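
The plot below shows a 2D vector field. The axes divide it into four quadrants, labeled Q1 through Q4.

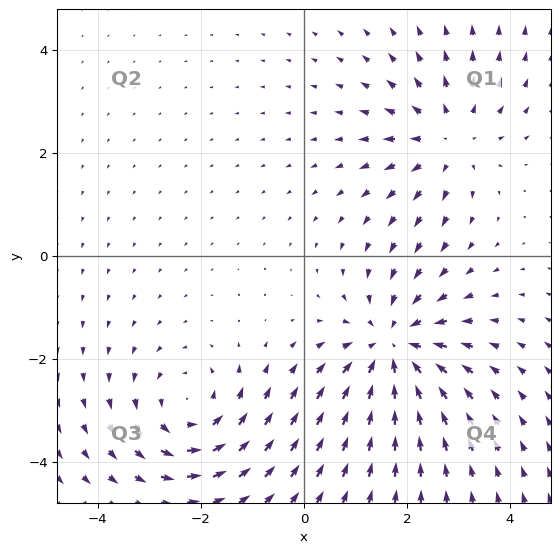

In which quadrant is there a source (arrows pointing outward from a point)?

The source sits at approximately (2.8, 2.3), which lies in quadrant Q1. The divergence there is about +3, positive as expected for a source.

Q1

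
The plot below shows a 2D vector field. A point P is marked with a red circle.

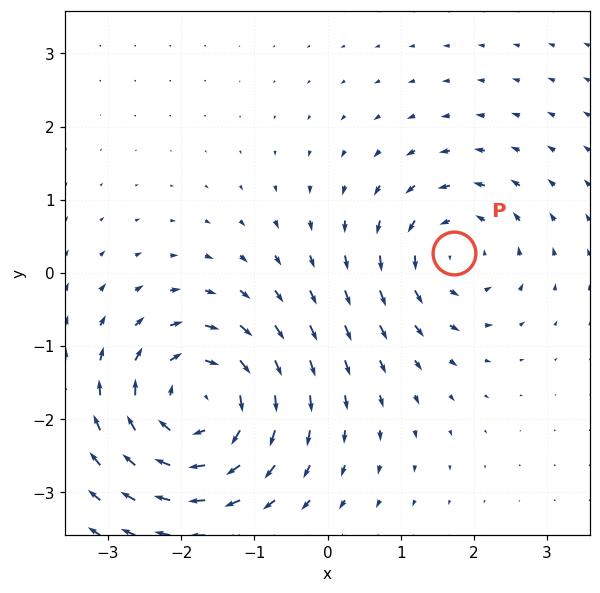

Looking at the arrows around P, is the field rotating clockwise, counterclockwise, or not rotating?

Near P at (1.7, 0.3) the arrows circulate counterclockwise. The curl (z-component) there is about +4; positive curl means counterclockwise rotation.

counterclockwise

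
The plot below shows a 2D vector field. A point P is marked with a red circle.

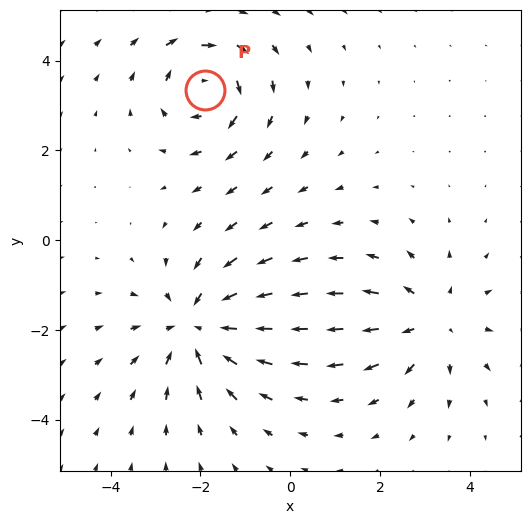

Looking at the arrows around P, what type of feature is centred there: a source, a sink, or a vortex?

vortex

At P (-1.9, 3.4) the arrows circulate clockwise. Divergence ≈0, curl about -4 — near-zero divergence with nonzero curl is a vortex.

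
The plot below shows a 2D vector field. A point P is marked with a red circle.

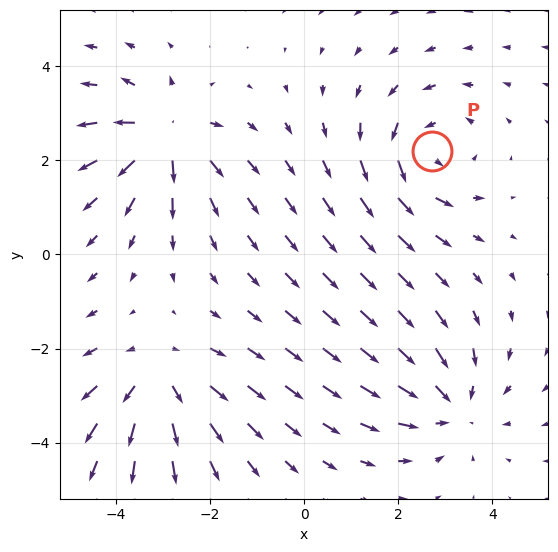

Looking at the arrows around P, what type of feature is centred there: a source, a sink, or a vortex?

vortex

At P (2.7, 2.2) the arrows circulate counterclockwise. Divergence ≈0, curl about +4 — near-zero divergence with nonzero curl is a vortex.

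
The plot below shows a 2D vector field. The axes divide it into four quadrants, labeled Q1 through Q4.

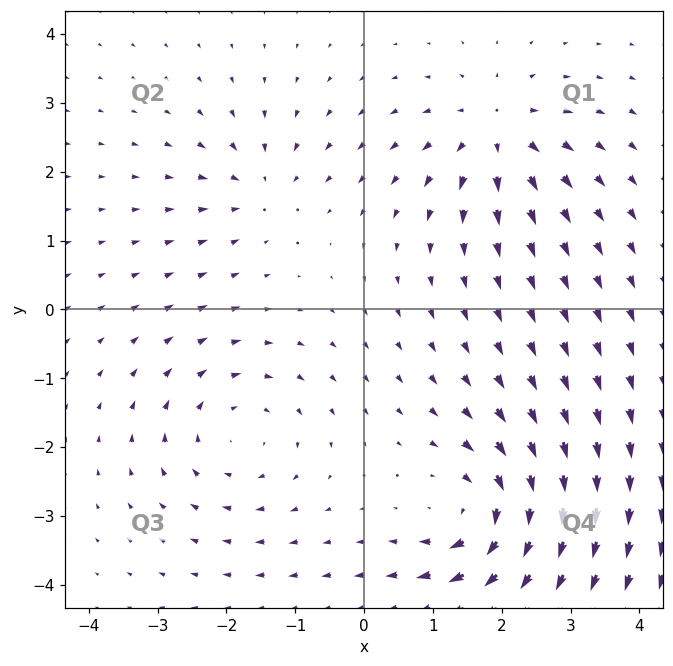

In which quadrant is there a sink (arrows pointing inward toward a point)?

Q2

The sink sits at approximately (-1.5, 1.8), which lies in quadrant Q2. The divergence there is about -3, negative as expected for a sink.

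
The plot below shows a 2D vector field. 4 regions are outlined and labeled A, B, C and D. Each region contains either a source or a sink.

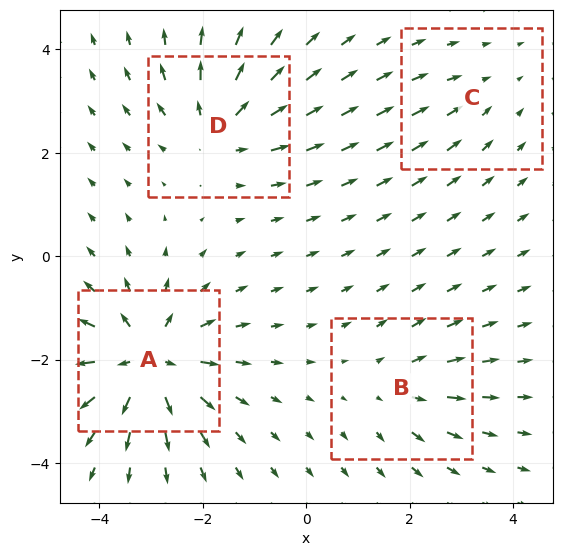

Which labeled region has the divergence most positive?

Divergence at each region's feature centre — A: about +8, B: about +3, C: about -2, D: about +5. Region A is most positive.

A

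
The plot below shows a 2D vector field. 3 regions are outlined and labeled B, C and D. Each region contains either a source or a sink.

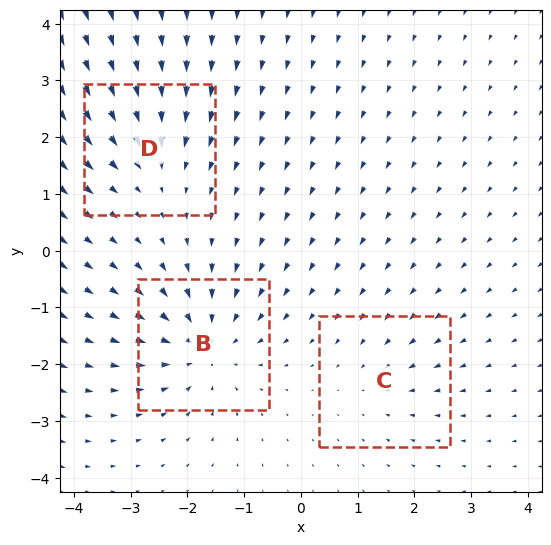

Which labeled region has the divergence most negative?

B

Divergence at each region's feature centre — B: about -5, C: about -2, D: about -3. Region B is most negative.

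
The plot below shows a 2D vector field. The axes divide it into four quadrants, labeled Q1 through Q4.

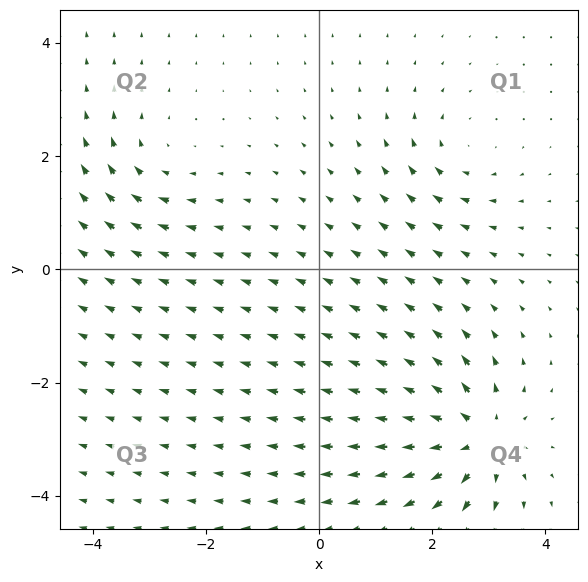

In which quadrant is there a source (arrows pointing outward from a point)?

Q4

The source sits at approximately (2.8, -3.0), which lies in quadrant Q4. The divergence there is about +6, positive as expected for a source.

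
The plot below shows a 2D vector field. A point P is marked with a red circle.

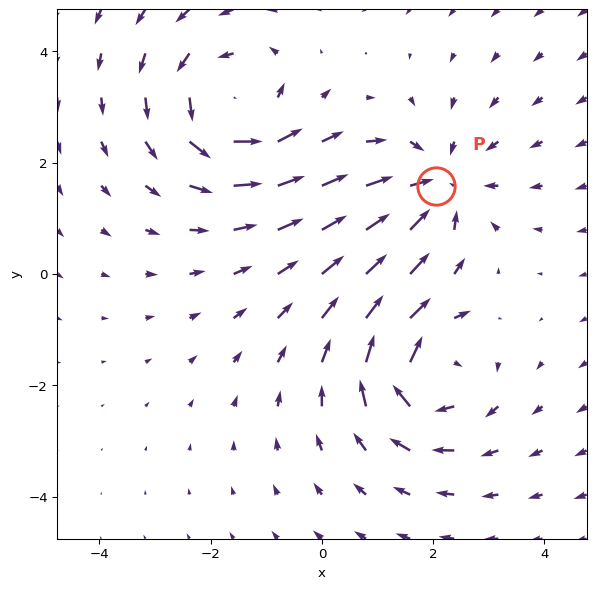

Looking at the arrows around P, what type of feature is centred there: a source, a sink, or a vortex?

At P (2.0, 1.6) the arrows converge inward. Divergence about -4, curl ≈0 — negative divergence with near-zero curl is a sink.

sink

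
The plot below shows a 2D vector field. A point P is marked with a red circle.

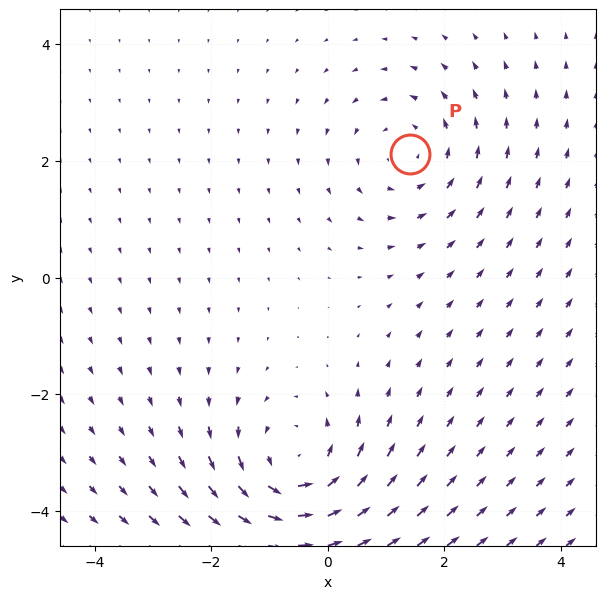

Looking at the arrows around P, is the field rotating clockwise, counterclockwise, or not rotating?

Near P at (1.4, 2.1) the arrows circulate counterclockwise. The curl (z-component) there is about +2; positive curl means counterclockwise rotation.

counterclockwise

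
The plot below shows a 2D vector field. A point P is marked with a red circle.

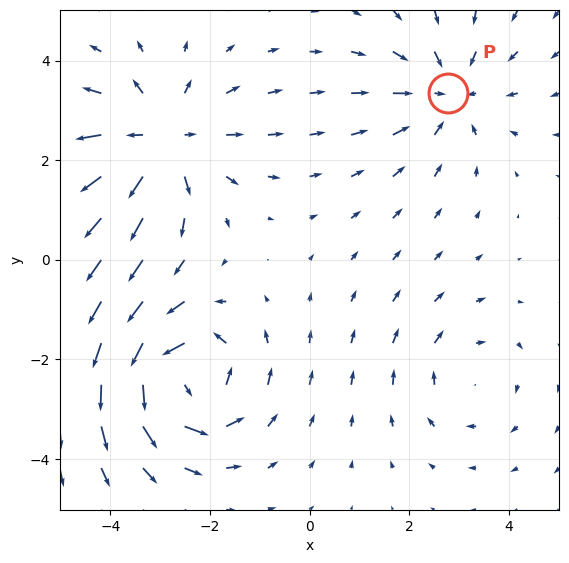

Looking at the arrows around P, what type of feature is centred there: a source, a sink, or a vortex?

sink

At P (2.8, 3.4) the arrows converge inward. Divergence about -3, curl ≈0 — negative divergence with near-zero curl is a sink.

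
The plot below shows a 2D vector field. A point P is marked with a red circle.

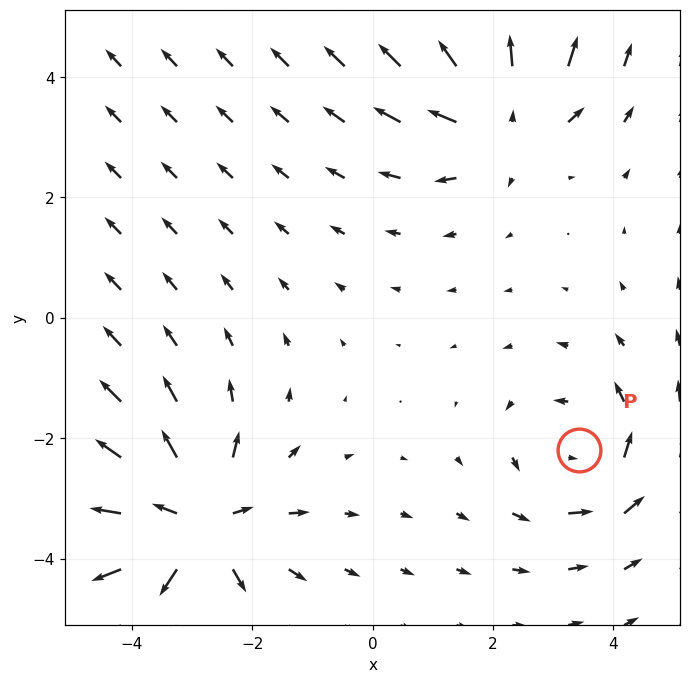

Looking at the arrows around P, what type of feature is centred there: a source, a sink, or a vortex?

vortex

At P (3.4, -2.2) the arrows circulate counterclockwise. Divergence ≈0, curl about +3 — near-zero divergence with nonzero curl is a vortex.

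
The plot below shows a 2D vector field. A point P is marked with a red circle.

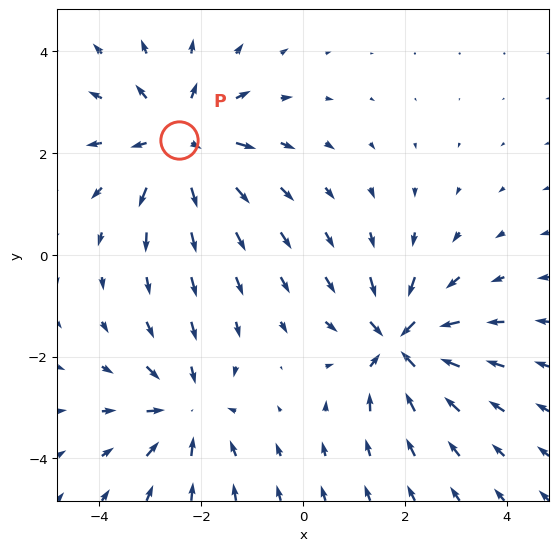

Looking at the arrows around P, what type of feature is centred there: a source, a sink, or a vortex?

At P (-2.4, 2.2) the arrows spread outward. Divergence about +4, curl ≈0 — positive divergence with near-zero curl is a source.

source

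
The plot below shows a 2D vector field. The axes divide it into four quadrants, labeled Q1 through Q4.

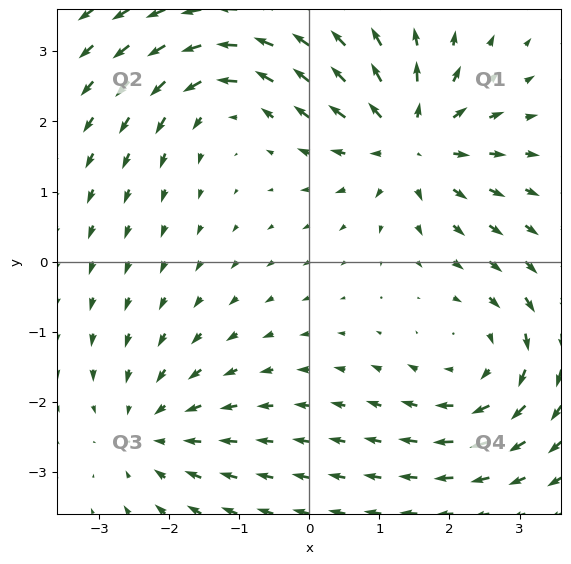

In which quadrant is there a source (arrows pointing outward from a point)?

The source sits at approximately (1.4, 1.7), which lies in quadrant Q1. The divergence there is about +5, positive as expected for a source.

Q1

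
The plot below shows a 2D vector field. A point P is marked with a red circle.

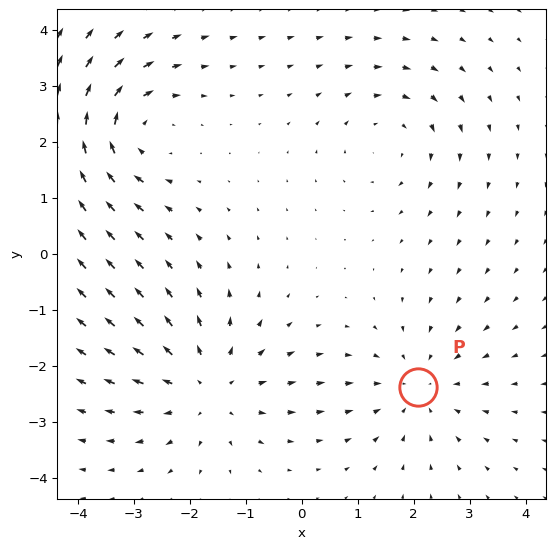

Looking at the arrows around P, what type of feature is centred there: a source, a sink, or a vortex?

sink

At P (2.1, -2.4) the arrows converge inward. Divergence about -3, curl ≈0 — negative divergence with near-zero curl is a sink.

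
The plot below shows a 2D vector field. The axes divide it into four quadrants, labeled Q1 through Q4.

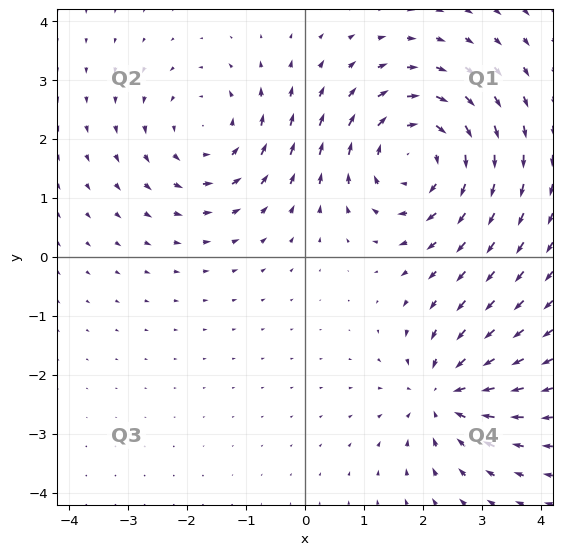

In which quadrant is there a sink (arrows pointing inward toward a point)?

Q4

The sink sits at approximately (2.4, -2.3), which lies in quadrant Q4. The divergence there is about -4, negative as expected for a sink.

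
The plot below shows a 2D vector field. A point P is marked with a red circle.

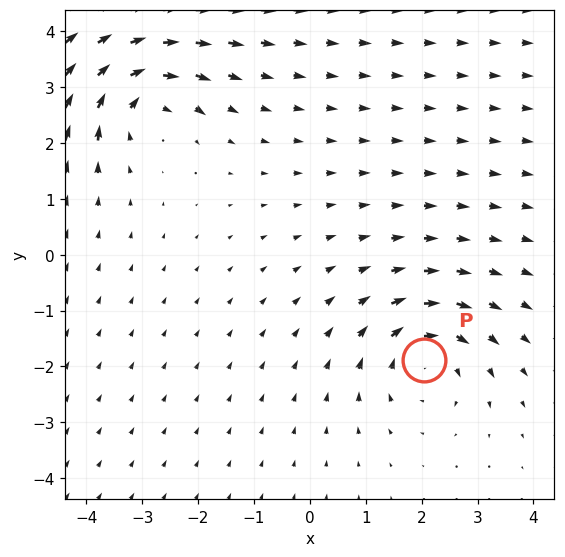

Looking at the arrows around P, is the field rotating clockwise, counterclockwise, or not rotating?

Near P at (2.0, -1.9) the arrows circulate clockwise. The curl (z-component) there is about -3; negative curl means clockwise rotation.

clockwise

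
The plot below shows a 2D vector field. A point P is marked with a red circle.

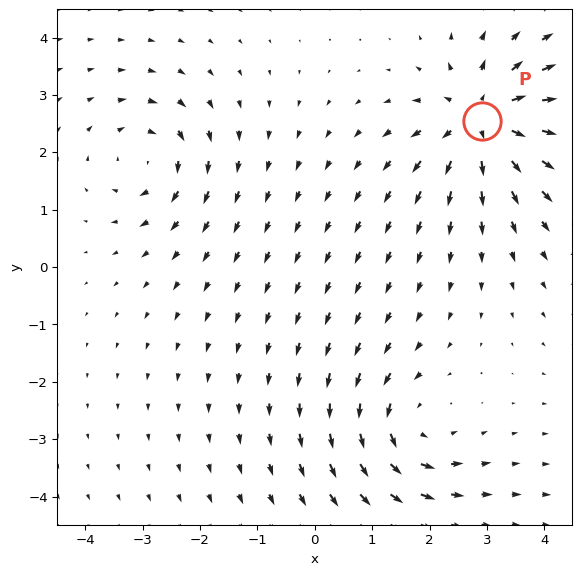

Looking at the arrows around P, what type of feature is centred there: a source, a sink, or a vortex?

source

At P (2.9, 2.5) the arrows spread outward. Divergence about +5, curl ≈0 — positive divergence with near-zero curl is a source.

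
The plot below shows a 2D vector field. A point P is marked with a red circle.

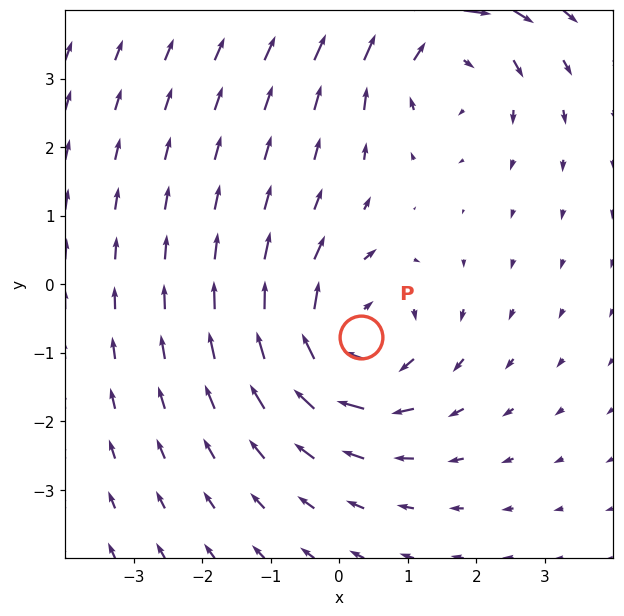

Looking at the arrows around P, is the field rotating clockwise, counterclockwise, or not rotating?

Near P at (0.3, -0.8) the arrows circulate clockwise. The curl (z-component) there is about -5; negative curl means clockwise rotation.

clockwise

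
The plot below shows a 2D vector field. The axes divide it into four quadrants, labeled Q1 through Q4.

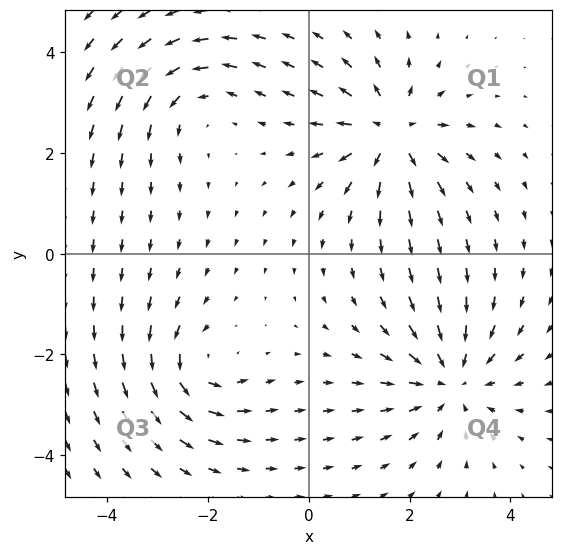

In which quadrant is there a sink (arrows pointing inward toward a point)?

Q4

The sink sits at approximately (2.8, -2.5), which lies in quadrant Q4. The divergence there is about -3, negative as expected for a sink.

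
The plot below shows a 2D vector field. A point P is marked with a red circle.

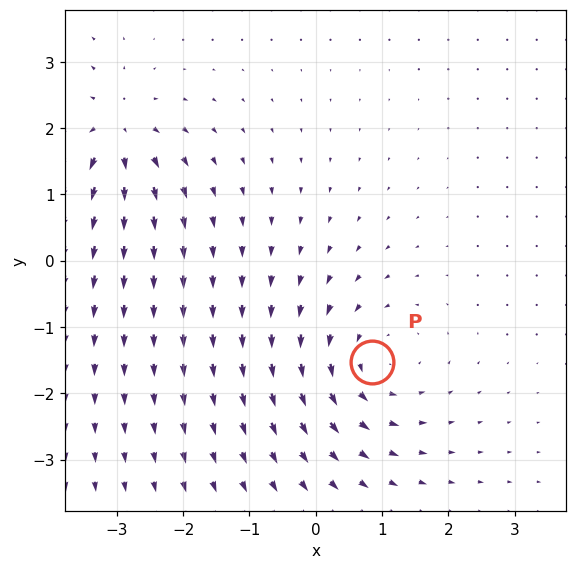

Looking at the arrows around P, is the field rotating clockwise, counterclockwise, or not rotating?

Near P at (0.8, -1.5) the arrows circulate counterclockwise. The curl (z-component) there is about +2; positive curl means counterclockwise rotation.

counterclockwise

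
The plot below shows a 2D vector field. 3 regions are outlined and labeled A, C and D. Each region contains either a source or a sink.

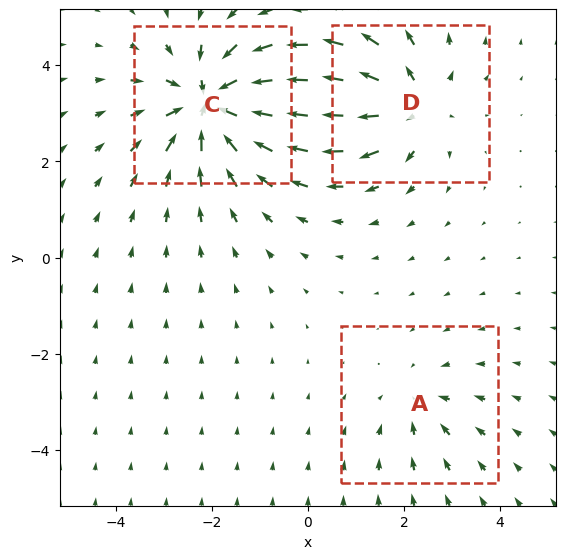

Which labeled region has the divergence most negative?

C

Divergence at each region's feature centre — A: about -2, C: about -6, D: about +4. Region C is most negative.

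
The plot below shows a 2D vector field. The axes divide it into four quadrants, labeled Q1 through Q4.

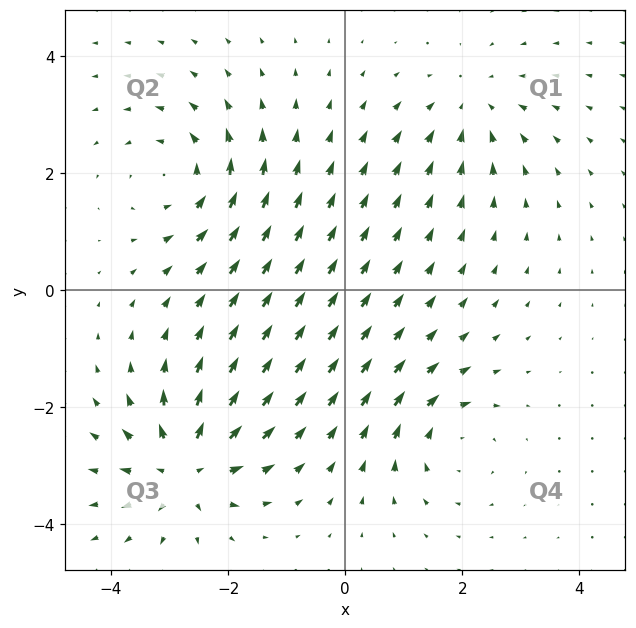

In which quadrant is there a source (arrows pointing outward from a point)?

The source sits at approximately (-2.7, -3.0), which lies in quadrant Q3. The divergence there is about +6, positive as expected for a source.

Q3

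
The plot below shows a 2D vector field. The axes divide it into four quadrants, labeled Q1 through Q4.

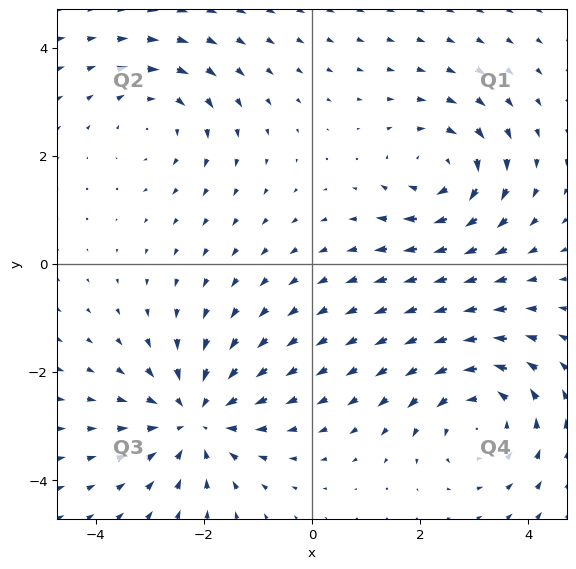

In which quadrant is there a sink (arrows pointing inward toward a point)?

The sink sits at approximately (-2.1, -2.9), which lies in quadrant Q3. The divergence there is about -4, negative as expected for a sink.

Q3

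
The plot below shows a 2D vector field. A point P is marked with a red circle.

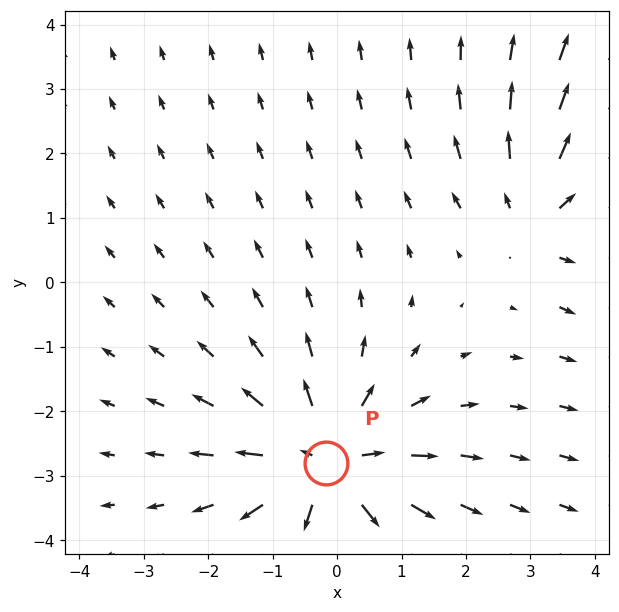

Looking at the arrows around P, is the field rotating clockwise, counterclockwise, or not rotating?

not rotating

Near P at (-0.2, -2.8) the arrows show no circulation. The curl there is ≈0.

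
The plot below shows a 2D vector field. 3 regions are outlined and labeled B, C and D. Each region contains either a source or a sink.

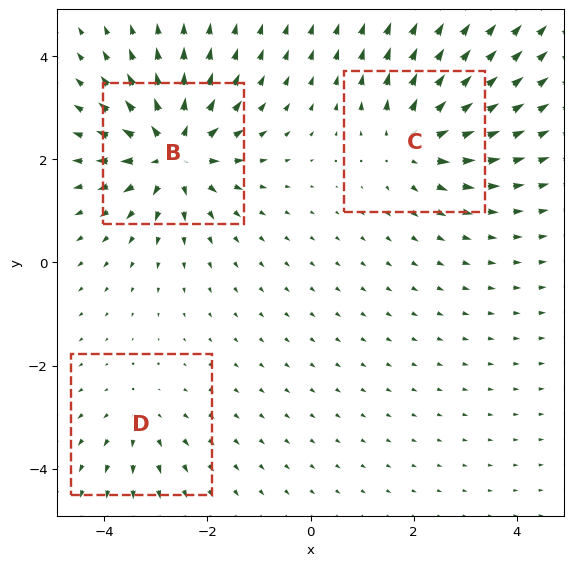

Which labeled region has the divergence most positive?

Divergence at each region's feature centre — B: about +6, C: about +4, D: about +2. Region B is most positive.

B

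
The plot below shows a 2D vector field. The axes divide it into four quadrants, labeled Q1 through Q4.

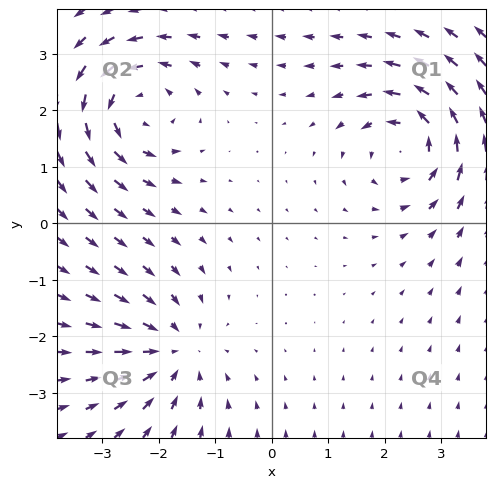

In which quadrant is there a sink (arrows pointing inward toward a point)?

Q3

The sink sits at approximately (-1.8, -2.3), which lies in quadrant Q3. The divergence there is about -3, negative as expected for a sink.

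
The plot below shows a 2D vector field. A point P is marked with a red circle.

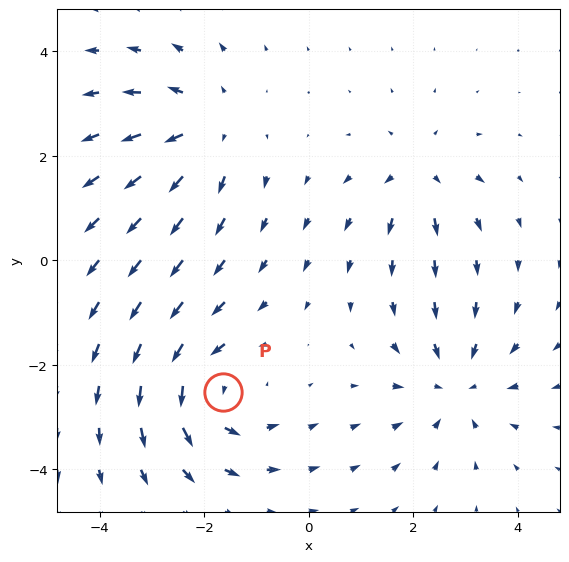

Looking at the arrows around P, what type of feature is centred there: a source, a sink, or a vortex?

vortex

At P (-1.6, -2.5) the arrows circulate counterclockwise. Divergence ≈0, curl about +4 — near-zero divergence with nonzero curl is a vortex.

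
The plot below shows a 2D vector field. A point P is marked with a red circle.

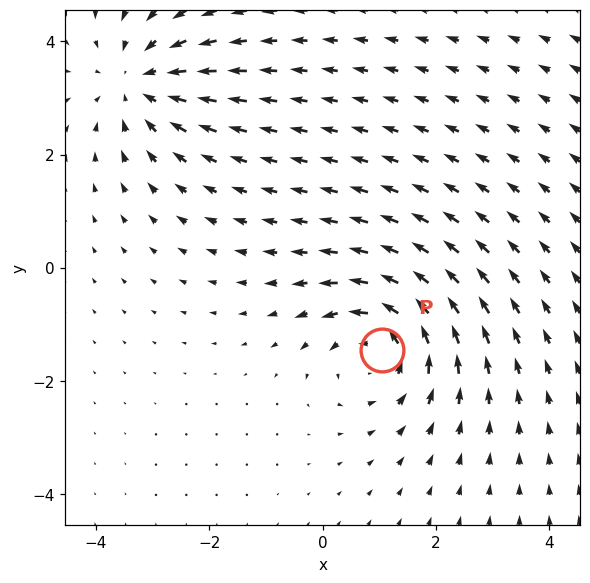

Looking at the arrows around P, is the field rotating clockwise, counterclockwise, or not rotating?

counterclockwise

Near P at (1.1, -1.4) the arrows circulate counterclockwise. The curl (z-component) there is about +4; positive curl means counterclockwise rotation.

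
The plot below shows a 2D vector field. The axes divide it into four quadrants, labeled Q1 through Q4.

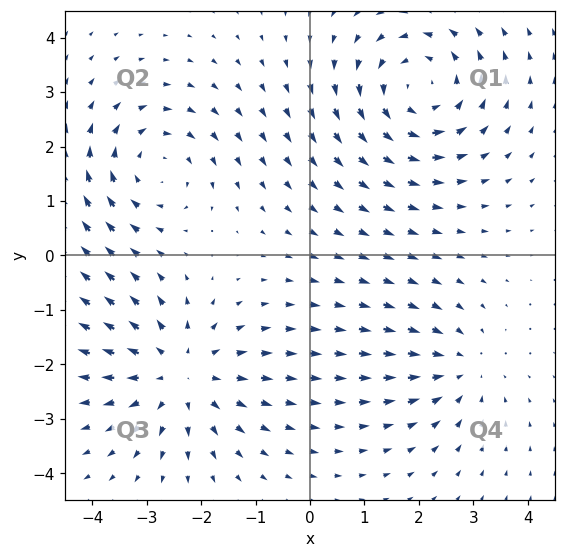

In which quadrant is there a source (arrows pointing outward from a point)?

Q3

The source sits at approximately (-2.4, -2.2), which lies in quadrant Q3. The divergence there is about +4, positive as expected for a source.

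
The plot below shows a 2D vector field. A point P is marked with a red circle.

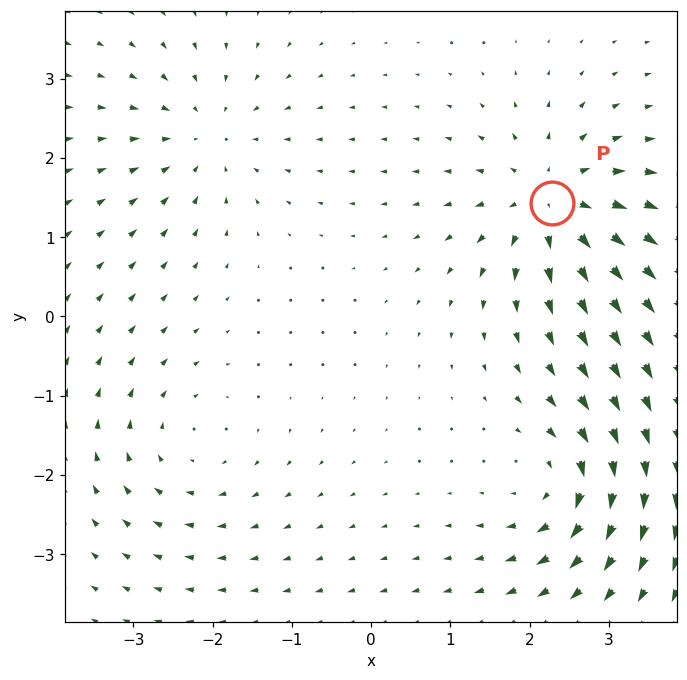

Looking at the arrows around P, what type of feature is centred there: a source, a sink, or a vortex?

At P (2.3, 1.4) the arrows spread outward. Divergence about +6, curl ≈0 — positive divergence with near-zero curl is a source.

source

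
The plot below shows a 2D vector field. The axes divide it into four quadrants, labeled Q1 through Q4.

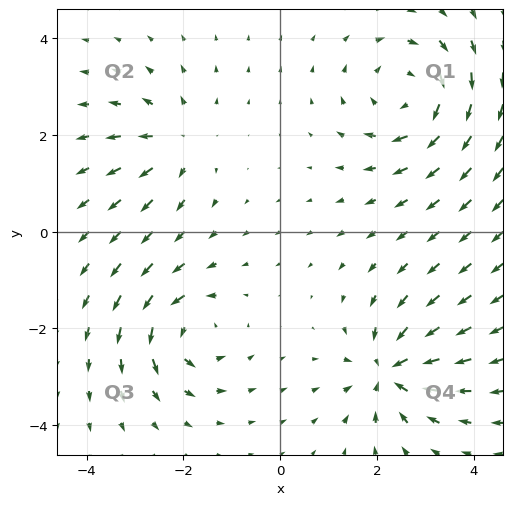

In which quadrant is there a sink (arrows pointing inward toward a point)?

The sink sits at approximately (2.3, -2.9), which lies in quadrant Q4. The divergence there is about -6, negative as expected for a sink.

Q4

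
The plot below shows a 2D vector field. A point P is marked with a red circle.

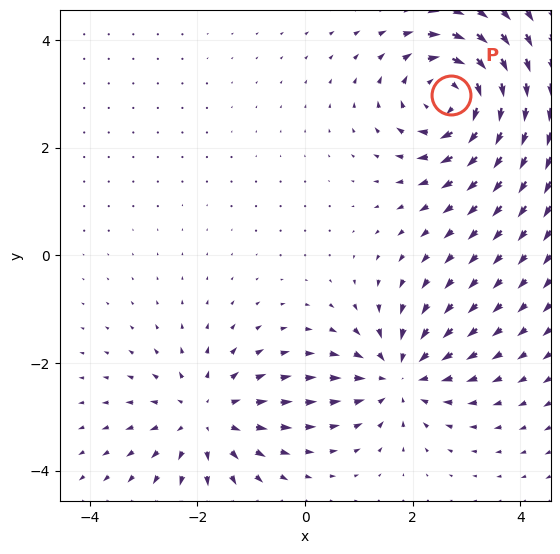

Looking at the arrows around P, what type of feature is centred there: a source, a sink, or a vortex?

At P (2.7, 3.0) the arrows circulate clockwise. Divergence ≈0, curl about -4 — near-zero divergence with nonzero curl is a vortex.

vortex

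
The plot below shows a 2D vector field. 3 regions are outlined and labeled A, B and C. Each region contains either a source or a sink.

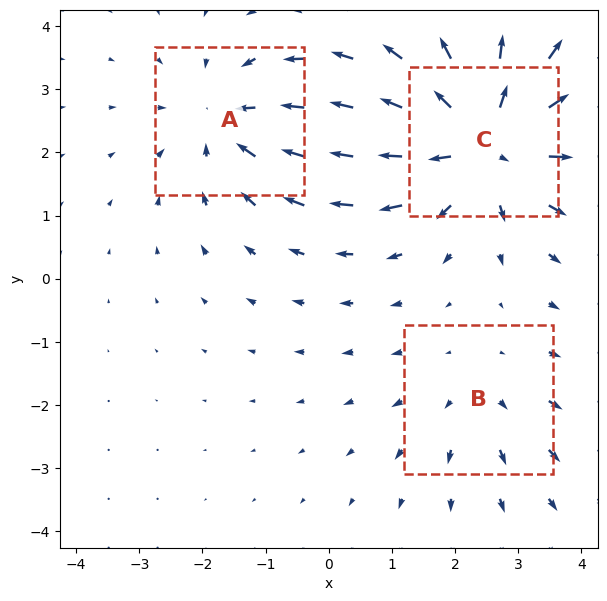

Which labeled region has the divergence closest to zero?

Divergence at each region's feature centre — A: about -3, B: about +2, C: about +4. Region B is closest to zero.

B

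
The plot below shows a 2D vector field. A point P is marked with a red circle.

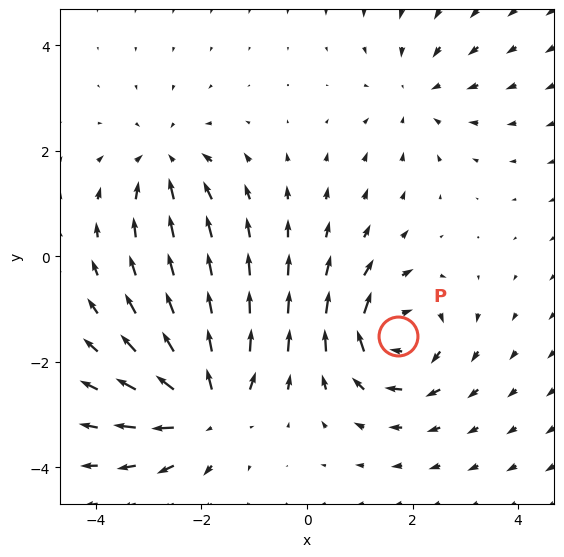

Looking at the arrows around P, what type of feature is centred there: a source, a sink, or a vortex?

At P (1.7, -1.5) the arrows circulate clockwise. Divergence ≈0, curl about -6 — near-zero divergence with nonzero curl is a vortex.

vortex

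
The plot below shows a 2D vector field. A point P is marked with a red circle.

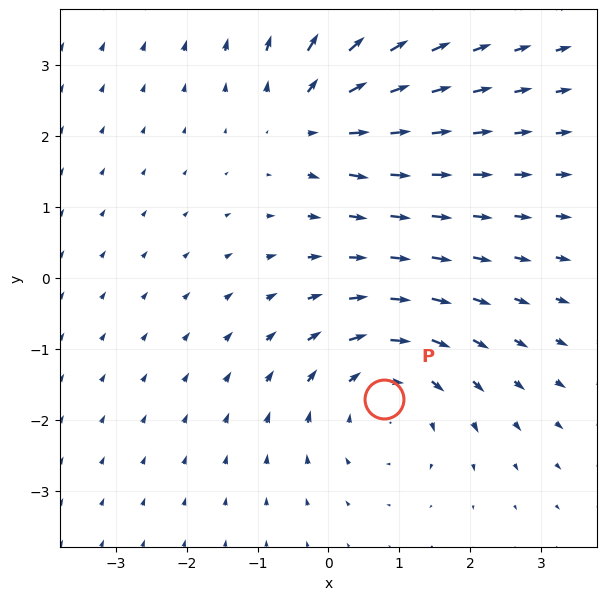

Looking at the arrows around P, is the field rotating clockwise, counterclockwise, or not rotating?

Near P at (0.8, -1.7) the arrows circulate clockwise. The curl (z-component) there is about -3; negative curl means clockwise rotation.

clockwise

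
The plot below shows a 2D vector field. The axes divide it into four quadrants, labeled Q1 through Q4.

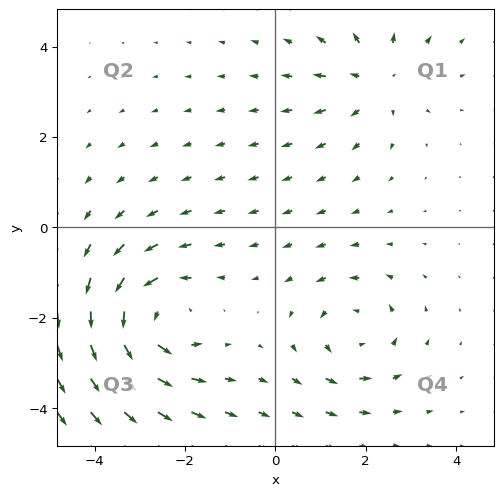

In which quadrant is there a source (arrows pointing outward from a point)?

The source sits at approximately (2.2, 3.3), which lies in quadrant Q1. The divergence there is about +3, positive as expected for a source.

Q1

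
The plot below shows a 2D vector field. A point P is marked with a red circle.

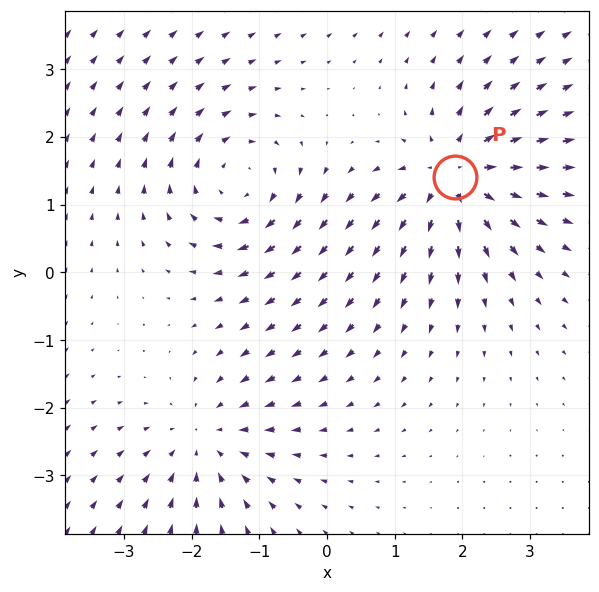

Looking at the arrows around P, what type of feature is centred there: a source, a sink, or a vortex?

source

At P (1.9, 1.4) the arrows spread outward. Divergence about +5, curl ≈0 — positive divergence with near-zero curl is a source.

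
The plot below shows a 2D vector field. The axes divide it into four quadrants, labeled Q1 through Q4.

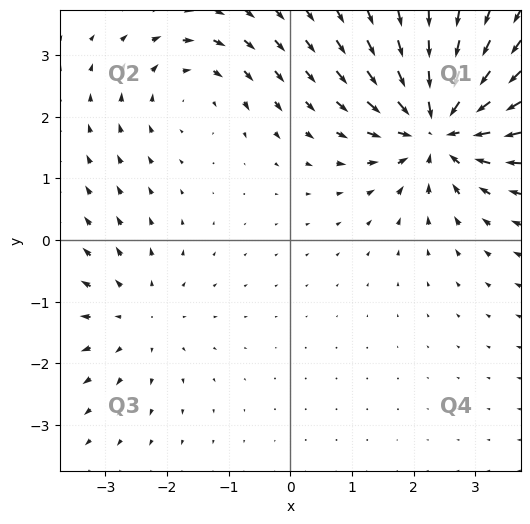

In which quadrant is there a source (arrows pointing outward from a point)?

The source sits at approximately (-2.5, -1.2), which lies in quadrant Q3. The divergence there is about +2, positive as expected for a source.

Q3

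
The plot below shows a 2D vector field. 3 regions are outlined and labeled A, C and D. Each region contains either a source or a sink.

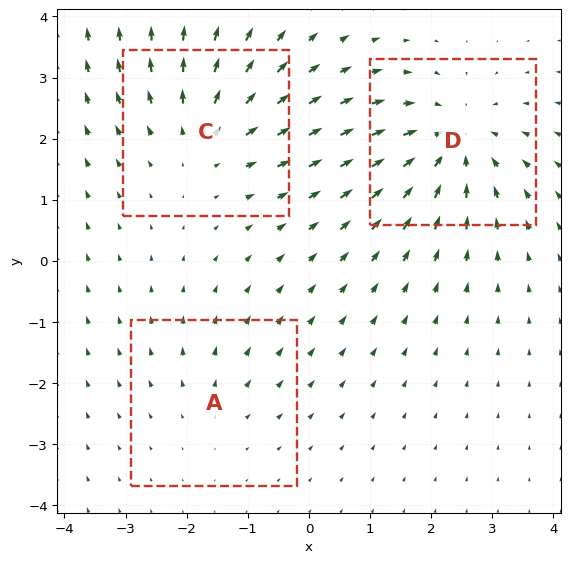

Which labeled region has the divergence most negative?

Divergence at each region's feature centre — A: about +2, C: about +3, D: about -4. Region D is most negative.

D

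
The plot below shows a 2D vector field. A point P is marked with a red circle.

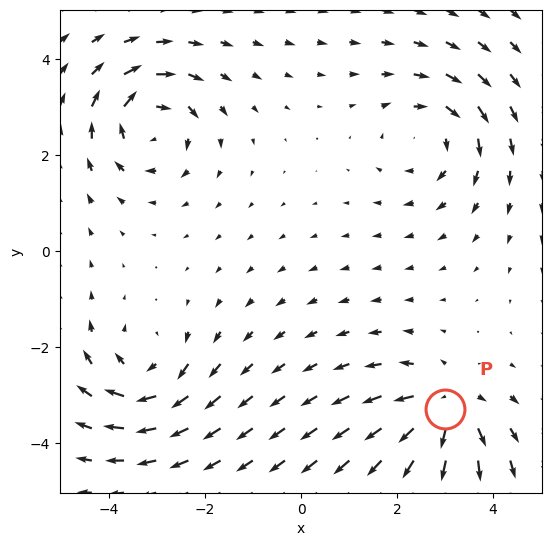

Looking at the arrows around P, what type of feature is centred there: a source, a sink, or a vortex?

At P (3.0, -3.3) the arrows spread outward. Divergence about +4, curl ≈0 — positive divergence with near-zero curl is a source.

source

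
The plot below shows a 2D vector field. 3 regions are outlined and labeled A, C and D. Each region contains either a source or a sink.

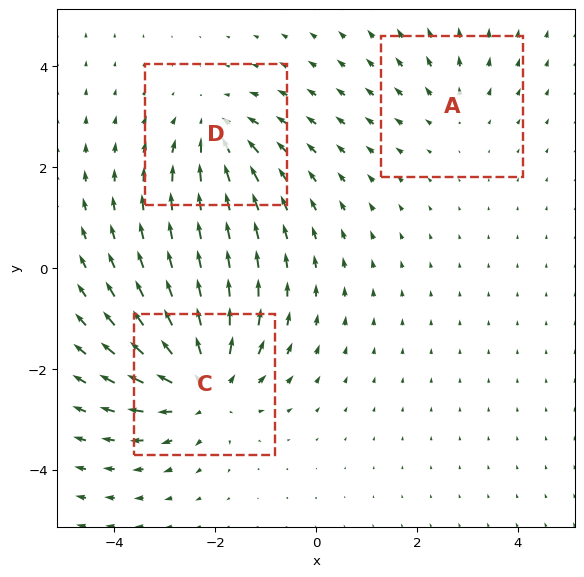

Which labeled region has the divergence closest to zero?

Divergence at each region's feature centre — A: about +2, C: about +4, D: about -3. Region A is closest to zero.

A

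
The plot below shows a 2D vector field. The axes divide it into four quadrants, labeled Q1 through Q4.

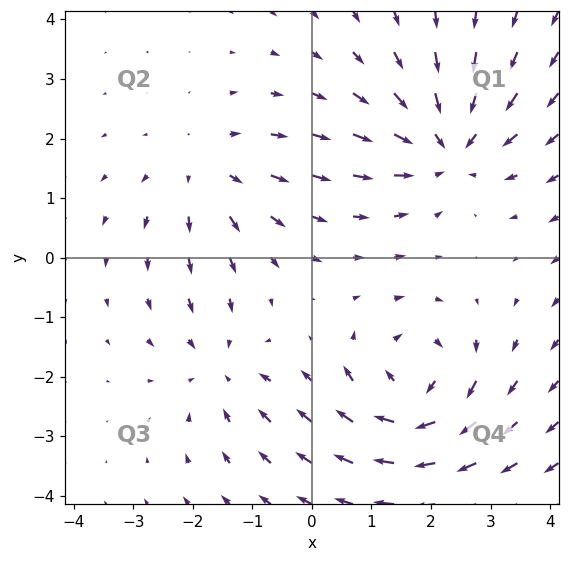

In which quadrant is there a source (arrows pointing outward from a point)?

Q2

The source sits at approximately (-1.8, 1.5), which lies in quadrant Q2. The divergence there is about +3, positive as expected for a source.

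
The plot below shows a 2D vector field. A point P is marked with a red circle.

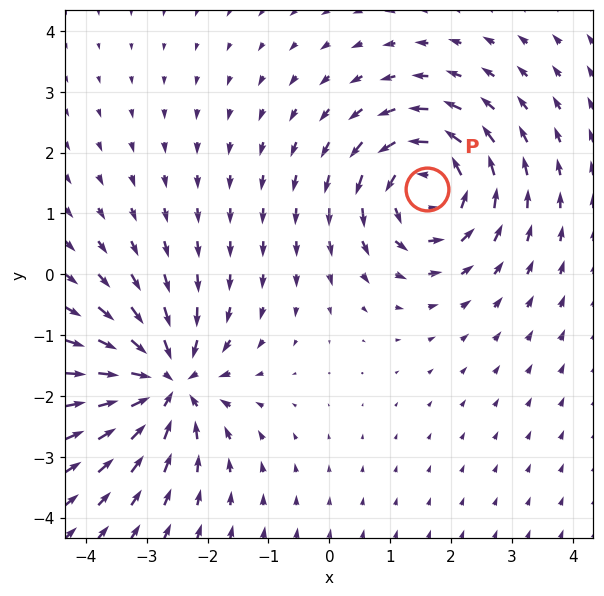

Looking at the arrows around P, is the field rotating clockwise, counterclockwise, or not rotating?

Near P at (1.6, 1.4) the arrows circulate counterclockwise. The curl (z-component) there is about +4; positive curl means counterclockwise rotation.

counterclockwise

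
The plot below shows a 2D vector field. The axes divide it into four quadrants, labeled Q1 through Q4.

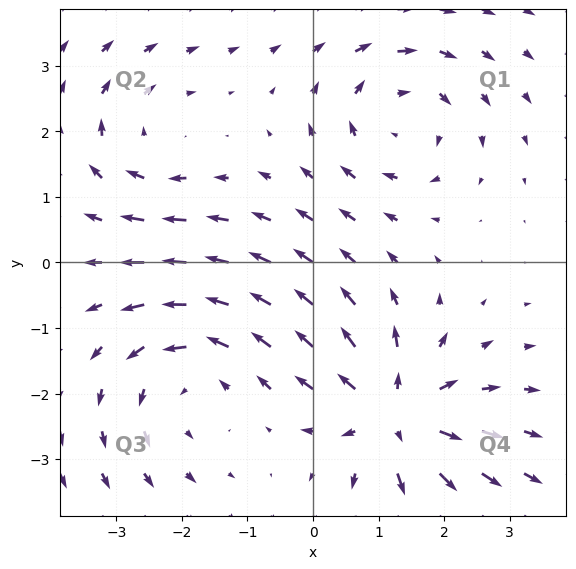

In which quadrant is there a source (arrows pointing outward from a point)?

Q4

The source sits at approximately (1.3, -2.3), which lies in quadrant Q4. The divergence there is about +6, positive as expected for a source.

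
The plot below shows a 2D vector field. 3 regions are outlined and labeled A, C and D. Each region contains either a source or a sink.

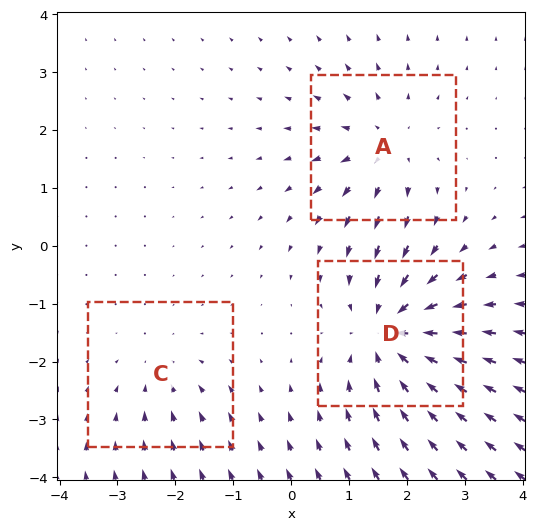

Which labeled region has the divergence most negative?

Divergence at each region's feature centre — A: about +3, C: about -2, D: about -5. Region D is most negative.

D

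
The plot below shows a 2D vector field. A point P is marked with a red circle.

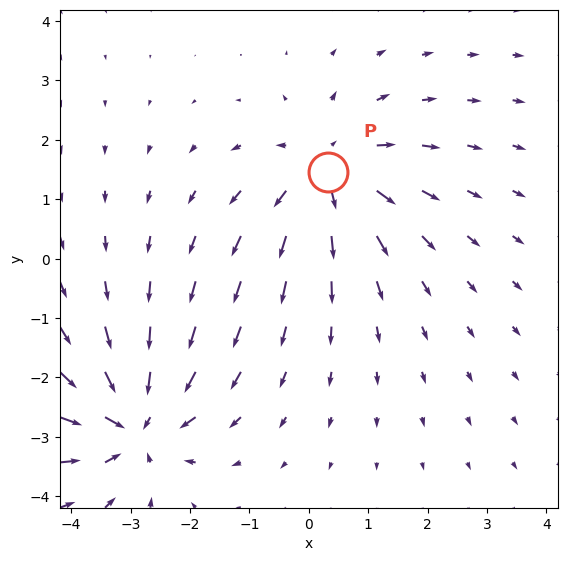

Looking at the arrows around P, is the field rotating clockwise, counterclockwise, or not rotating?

Near P at (0.3, 1.5) the arrows show no circulation. The curl there is ≈0.

not rotating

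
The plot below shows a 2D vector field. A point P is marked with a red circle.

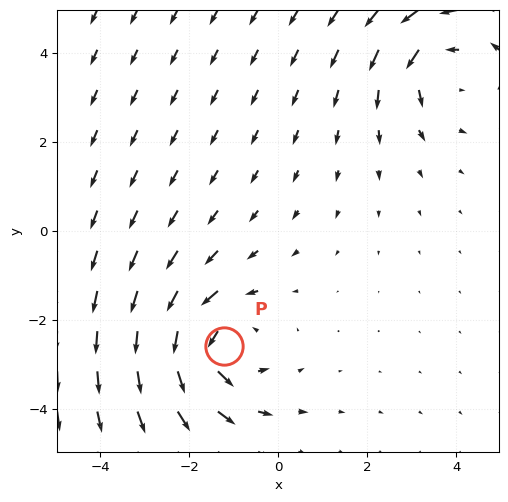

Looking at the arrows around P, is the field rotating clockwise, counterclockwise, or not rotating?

Near P at (-1.2, -2.6) the arrows circulate counterclockwise. The curl (z-component) there is about +5; positive curl means counterclockwise rotation.

counterclockwise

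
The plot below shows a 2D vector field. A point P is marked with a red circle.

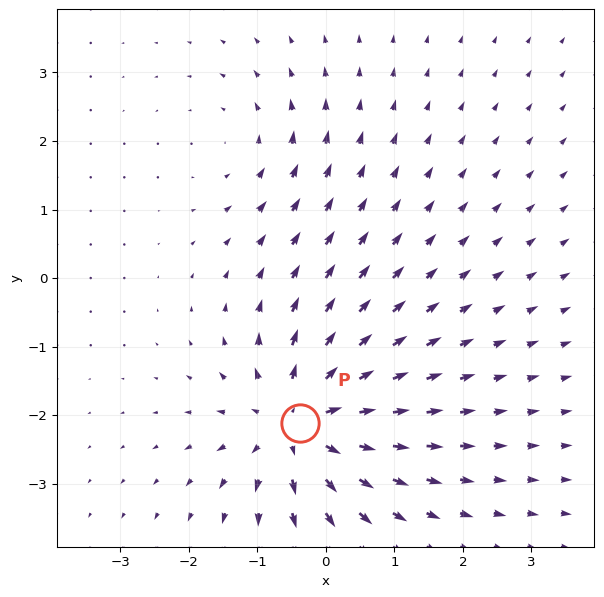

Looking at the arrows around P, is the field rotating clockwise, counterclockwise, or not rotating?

not rotating

Near P at (-0.4, -2.1) the arrows show no circulation. The curl there is ≈0.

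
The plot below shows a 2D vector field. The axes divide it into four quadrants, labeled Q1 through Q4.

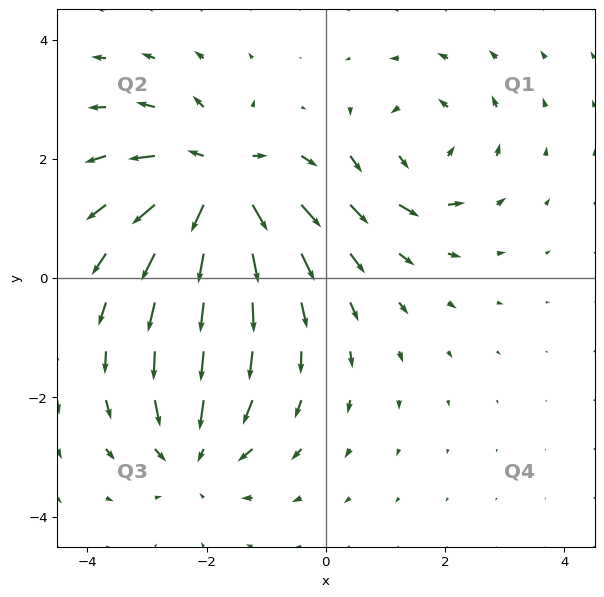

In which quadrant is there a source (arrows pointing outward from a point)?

Q2

The source sits at approximately (-1.8, 1.6), which lies in quadrant Q2. The divergence there is about +6, positive as expected for a source.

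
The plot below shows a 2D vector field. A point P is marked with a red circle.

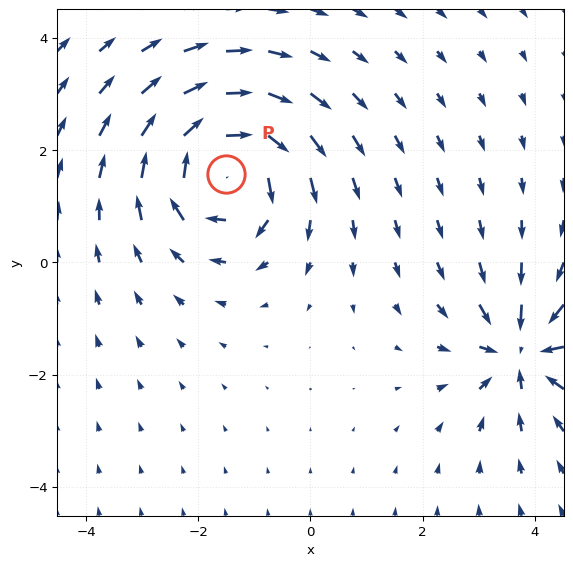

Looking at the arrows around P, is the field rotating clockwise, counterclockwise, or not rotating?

Near P at (-1.5, 1.6) the arrows circulate clockwise. The curl (z-component) there is about -5; negative curl means clockwise rotation.

clockwise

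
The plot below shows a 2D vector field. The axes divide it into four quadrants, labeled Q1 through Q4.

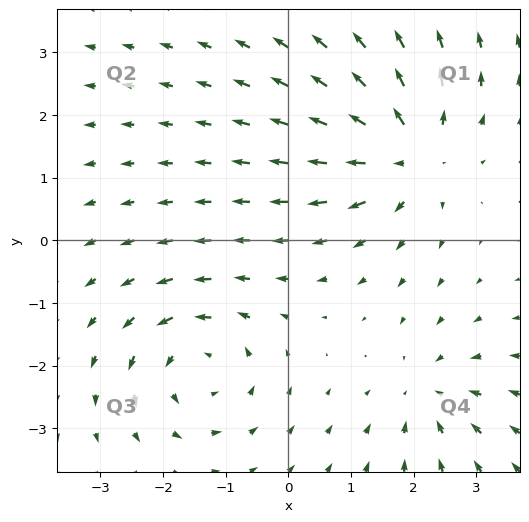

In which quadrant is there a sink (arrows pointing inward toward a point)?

Q4

The sink sits at approximately (2.2, -2.4), which lies in quadrant Q4. The divergence there is about -4, negative as expected for a sink.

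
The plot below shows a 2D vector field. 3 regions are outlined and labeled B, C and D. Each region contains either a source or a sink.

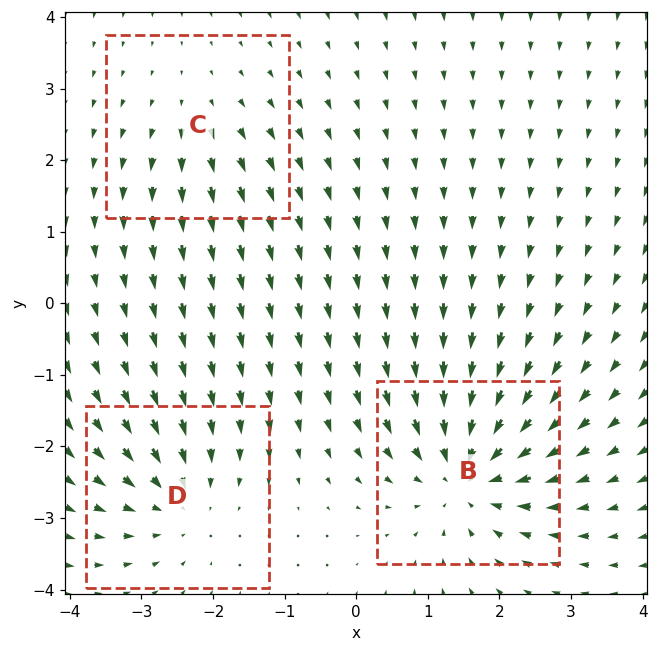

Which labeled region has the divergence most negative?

B

Divergence at each region's feature centre — B: about -5, C: about +2, D: about -3. Region B is most negative.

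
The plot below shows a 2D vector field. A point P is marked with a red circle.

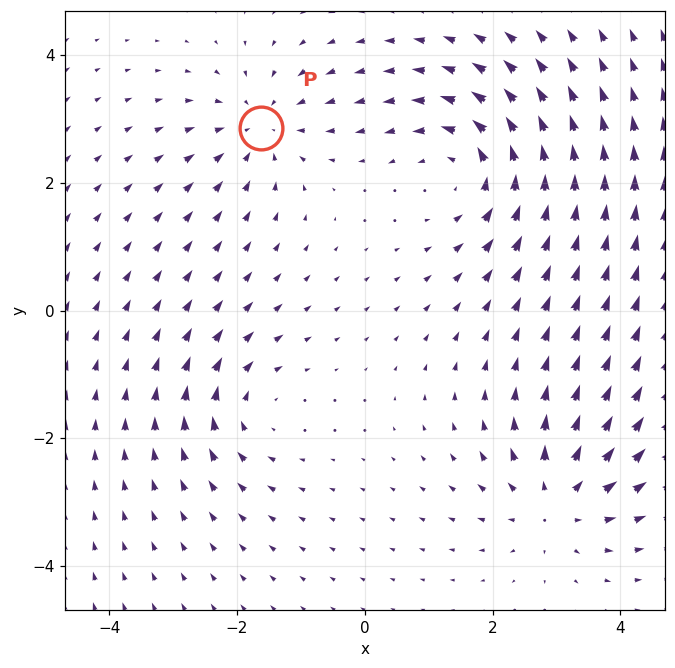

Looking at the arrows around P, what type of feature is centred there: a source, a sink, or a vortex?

At P (-1.6, 2.9) the arrows converge inward. Divergence about -4, curl ≈0 — negative divergence with near-zero curl is a sink.

sink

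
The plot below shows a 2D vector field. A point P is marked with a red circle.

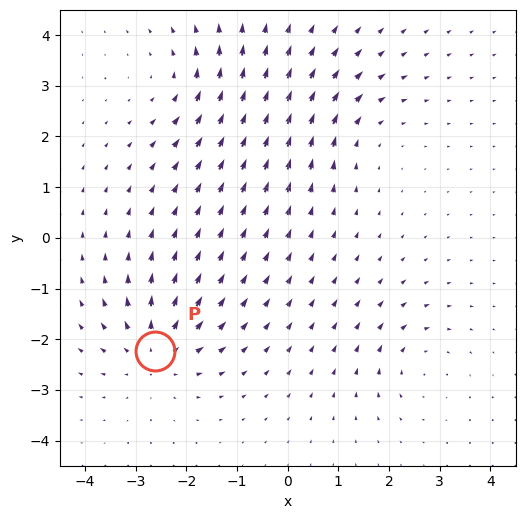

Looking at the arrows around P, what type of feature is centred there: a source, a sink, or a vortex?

At P (-2.6, -2.2) the arrows spread outward. Divergence about +5, curl ≈0 — positive divergence with near-zero curl is a source.

source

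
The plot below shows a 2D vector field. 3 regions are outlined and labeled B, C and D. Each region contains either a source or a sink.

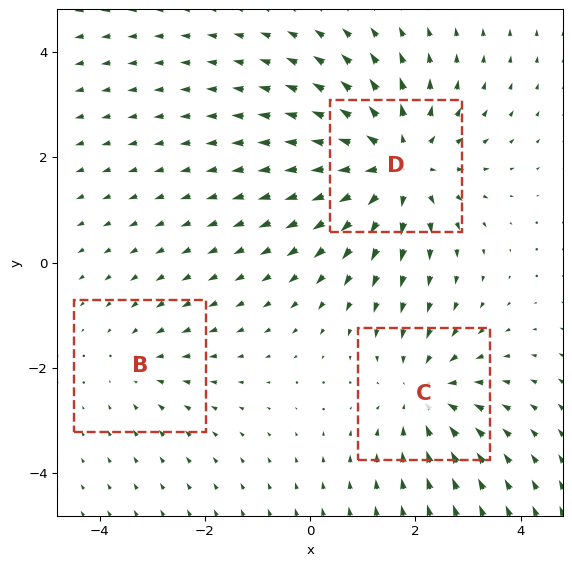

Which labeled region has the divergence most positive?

D

Divergence at each region's feature centre — B: about -2, C: about -3, D: about +4. Region D is most positive.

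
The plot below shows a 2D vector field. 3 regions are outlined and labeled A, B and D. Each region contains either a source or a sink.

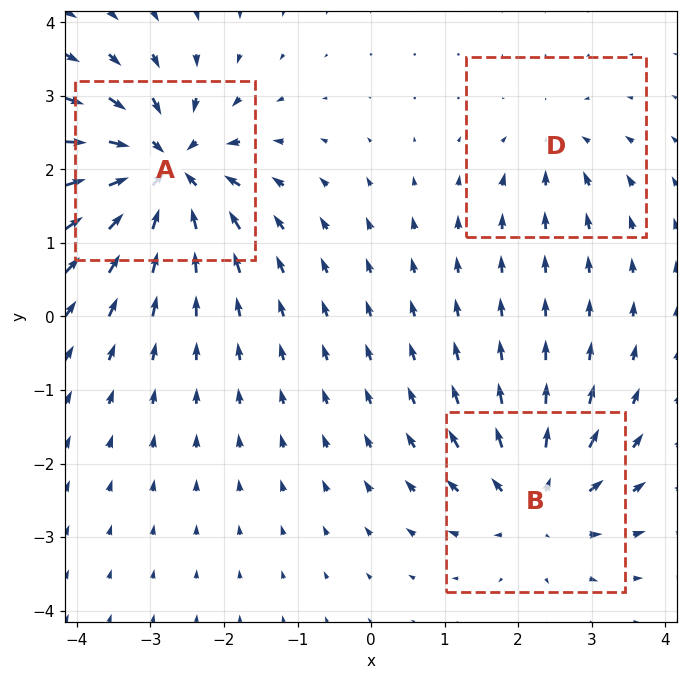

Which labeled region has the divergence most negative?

A

Divergence at each region's feature centre — A: about -7, B: about +4, D: about -3. Region A is most negative.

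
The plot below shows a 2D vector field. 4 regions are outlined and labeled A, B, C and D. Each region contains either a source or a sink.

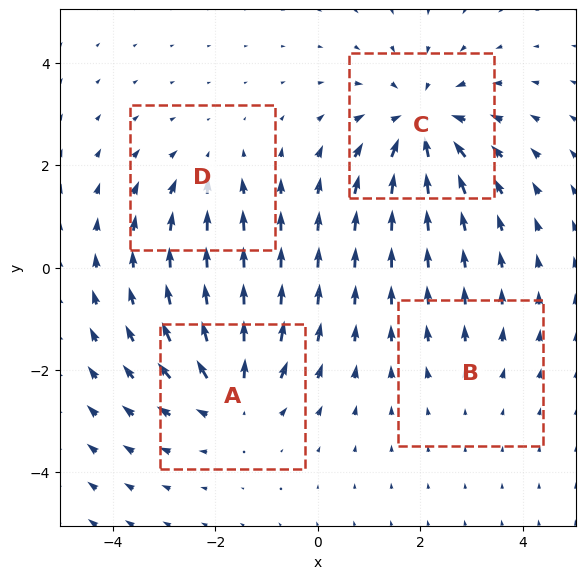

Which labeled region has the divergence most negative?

C

Divergence at each region's feature centre — A: about +5, B: about +2, C: about -6, D: about -3. Region C is most negative.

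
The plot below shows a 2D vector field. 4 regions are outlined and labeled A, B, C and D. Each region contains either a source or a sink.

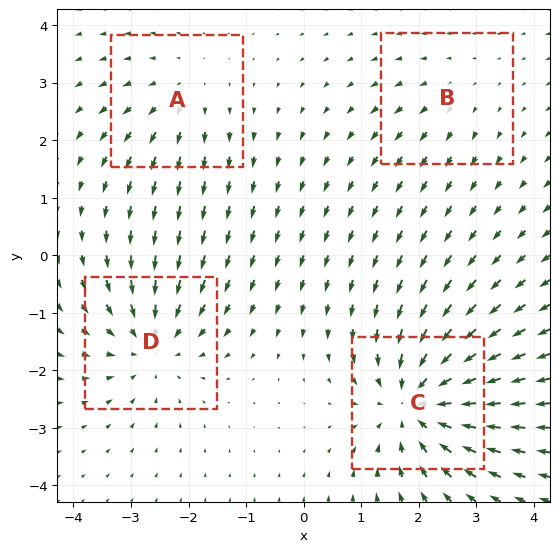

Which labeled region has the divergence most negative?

Divergence at each region's feature centre — A: about +3, B: about +2, C: about -7, D: about -5. Region C is most negative.

C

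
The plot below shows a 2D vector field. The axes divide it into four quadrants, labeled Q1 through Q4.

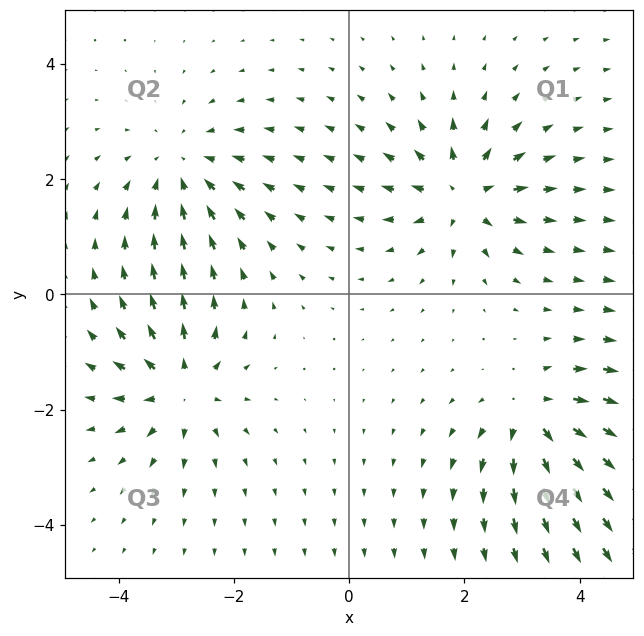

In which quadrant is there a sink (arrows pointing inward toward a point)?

Q2

The sink sits at approximately (-2.9, 2.2), which lies in quadrant Q2. The divergence there is about -3, negative as expected for a sink.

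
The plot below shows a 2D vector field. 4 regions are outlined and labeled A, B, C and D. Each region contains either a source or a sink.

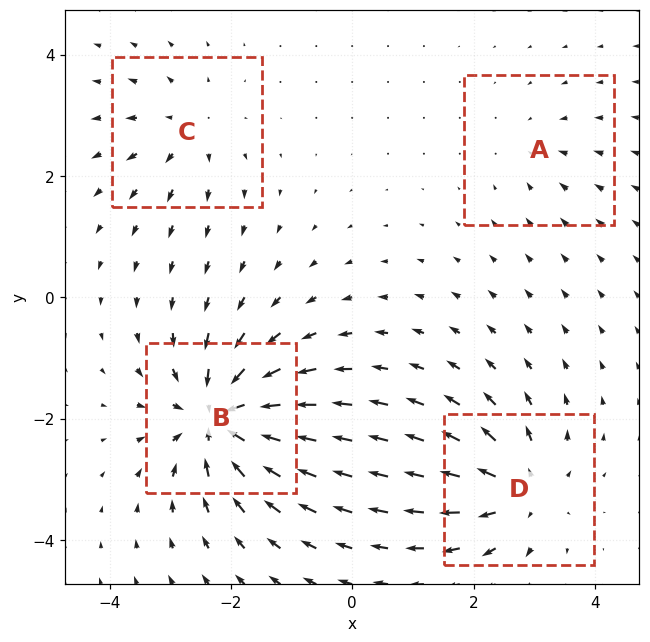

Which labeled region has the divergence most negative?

B

Divergence at each region's feature centre — A: about -3, B: about -9, C: about +4, D: about +6. Region B is most negative.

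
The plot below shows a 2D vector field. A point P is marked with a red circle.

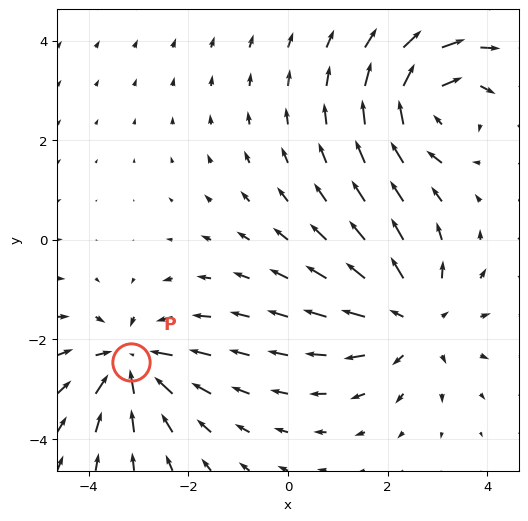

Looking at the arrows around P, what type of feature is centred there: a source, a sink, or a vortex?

sink

At P (-3.1, -2.5) the arrows converge inward. Divergence about -5, curl ≈0 — negative divergence with near-zero curl is a sink.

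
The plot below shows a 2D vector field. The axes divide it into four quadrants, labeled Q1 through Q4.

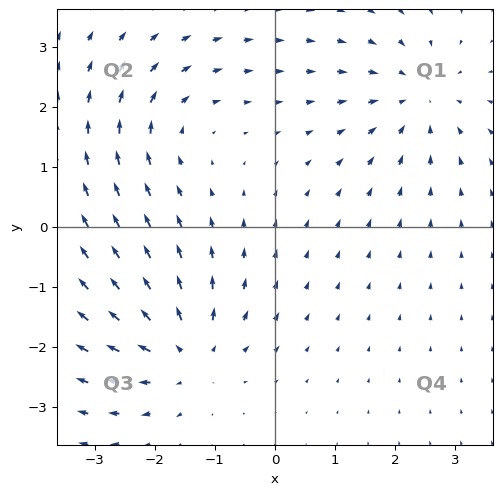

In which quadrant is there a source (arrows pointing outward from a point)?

Q3

The source sits at approximately (-1.5, -2.1), which lies in quadrant Q3. The divergence there is about +5, positive as expected for a source.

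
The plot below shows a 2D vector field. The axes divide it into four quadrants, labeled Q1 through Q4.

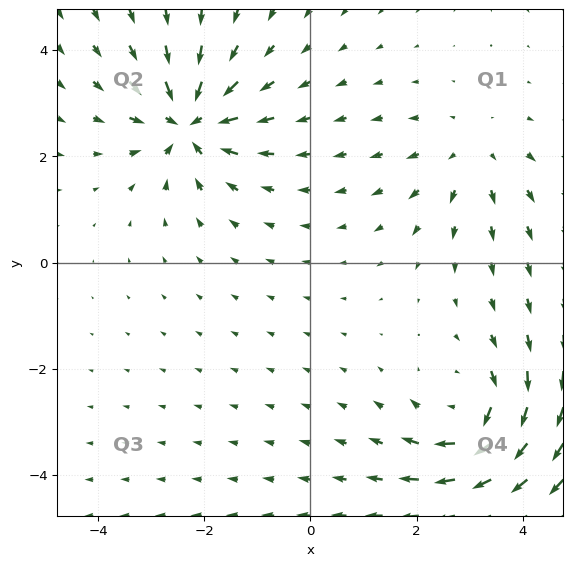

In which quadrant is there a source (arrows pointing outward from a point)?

The source sits at approximately (3.0, 2.0), which lies in quadrant Q1. The divergence there is about +2, positive as expected for a source.

Q1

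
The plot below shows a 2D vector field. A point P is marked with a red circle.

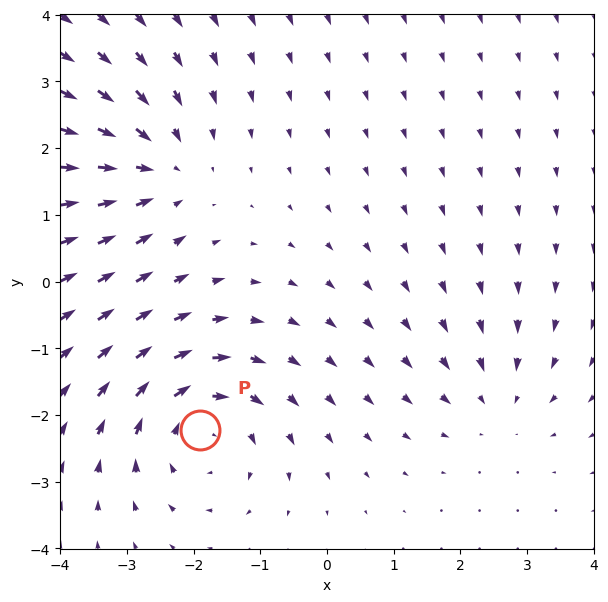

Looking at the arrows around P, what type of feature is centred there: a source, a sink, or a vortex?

vortex

At P (-1.9, -2.2) the arrows circulate clockwise. Divergence ≈0, curl about -4 — near-zero divergence with nonzero curl is a vortex.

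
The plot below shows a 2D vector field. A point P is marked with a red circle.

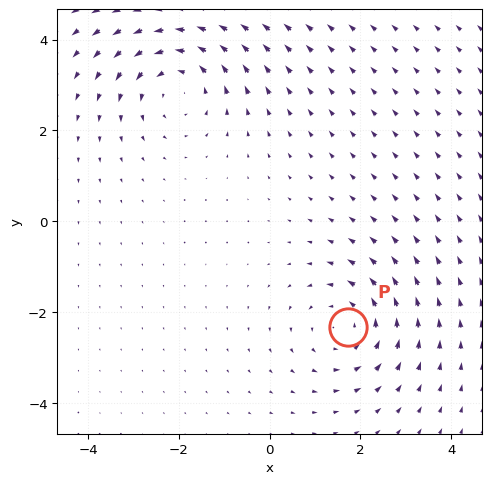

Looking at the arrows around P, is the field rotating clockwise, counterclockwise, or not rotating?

Near P at (1.7, -2.3) the arrows circulate counterclockwise. The curl (z-component) there is about +4; positive curl means counterclockwise rotation.

counterclockwise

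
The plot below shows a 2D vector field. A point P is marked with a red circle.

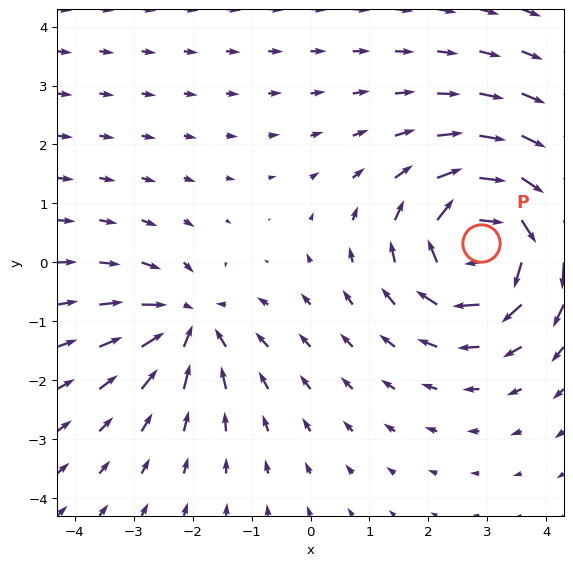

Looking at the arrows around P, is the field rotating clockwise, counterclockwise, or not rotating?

clockwise

Near P at (2.9, 0.3) the arrows circulate clockwise. The curl (z-component) there is about -5; negative curl means clockwise rotation.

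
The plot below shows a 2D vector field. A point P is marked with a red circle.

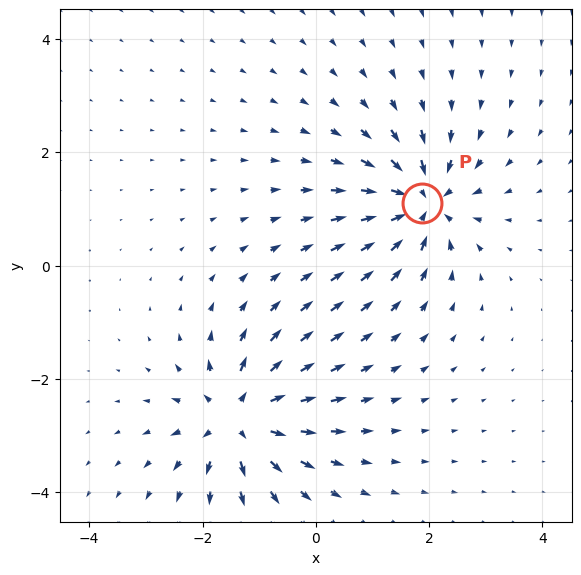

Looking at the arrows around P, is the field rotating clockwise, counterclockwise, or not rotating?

not rotating

Near P at (1.9, 1.1) the arrows show no circulation. The curl there is ≈0.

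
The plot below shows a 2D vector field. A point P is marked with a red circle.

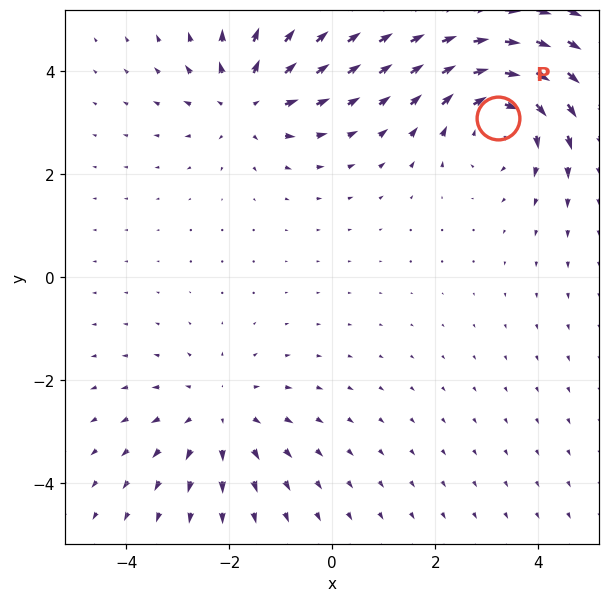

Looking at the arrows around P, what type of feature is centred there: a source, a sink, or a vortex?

At P (3.2, 3.1) the arrows circulate clockwise. Divergence ≈0, curl about -4 — near-zero divergence with nonzero curl is a vortex.

vortex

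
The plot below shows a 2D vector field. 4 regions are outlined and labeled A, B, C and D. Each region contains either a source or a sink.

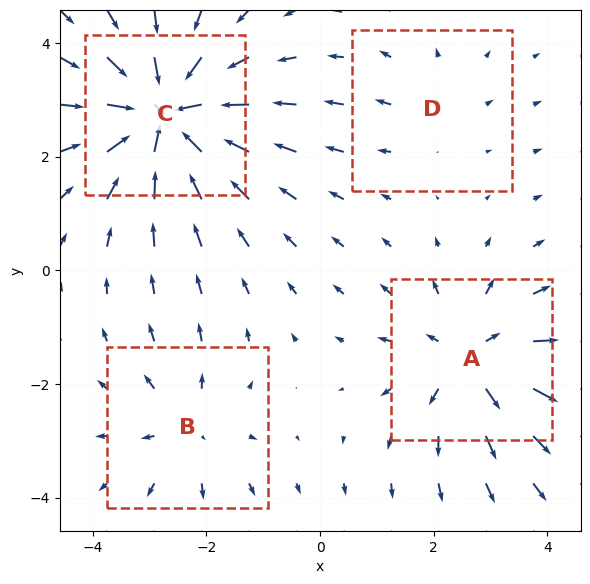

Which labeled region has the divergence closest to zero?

Divergence at each region's feature centre — A: about +5, B: about +3, C: about -8, D: about +2. Region D is closest to zero.

D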